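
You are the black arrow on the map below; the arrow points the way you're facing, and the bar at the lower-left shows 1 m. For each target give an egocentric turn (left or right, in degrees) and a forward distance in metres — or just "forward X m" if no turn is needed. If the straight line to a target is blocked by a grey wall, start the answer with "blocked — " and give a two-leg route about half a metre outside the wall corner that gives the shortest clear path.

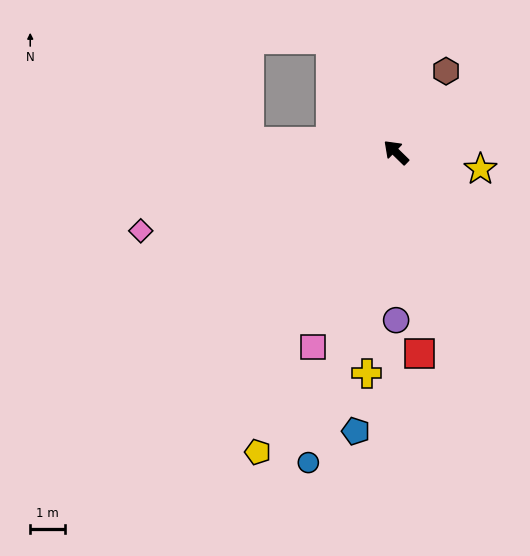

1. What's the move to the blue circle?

turn left 118°, forward 9.3 m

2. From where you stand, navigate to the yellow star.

turn right 147°, forward 2.5 m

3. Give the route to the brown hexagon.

turn right 77°, forward 2.7 m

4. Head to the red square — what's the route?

turn left 141°, forward 5.8 m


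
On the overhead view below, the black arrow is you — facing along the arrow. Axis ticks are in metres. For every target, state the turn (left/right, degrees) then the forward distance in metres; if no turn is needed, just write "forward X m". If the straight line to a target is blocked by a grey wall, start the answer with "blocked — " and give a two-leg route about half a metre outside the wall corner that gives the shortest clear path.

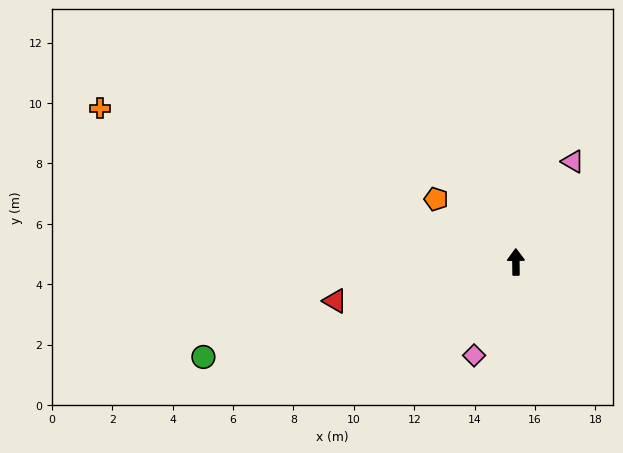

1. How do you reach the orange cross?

turn left 69°, forward 14.7 m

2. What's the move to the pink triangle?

turn right 30°, forward 3.8 m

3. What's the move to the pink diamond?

turn left 155°, forward 3.4 m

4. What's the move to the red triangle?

turn left 102°, forward 6.1 m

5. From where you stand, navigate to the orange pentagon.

turn left 51°, forward 3.4 m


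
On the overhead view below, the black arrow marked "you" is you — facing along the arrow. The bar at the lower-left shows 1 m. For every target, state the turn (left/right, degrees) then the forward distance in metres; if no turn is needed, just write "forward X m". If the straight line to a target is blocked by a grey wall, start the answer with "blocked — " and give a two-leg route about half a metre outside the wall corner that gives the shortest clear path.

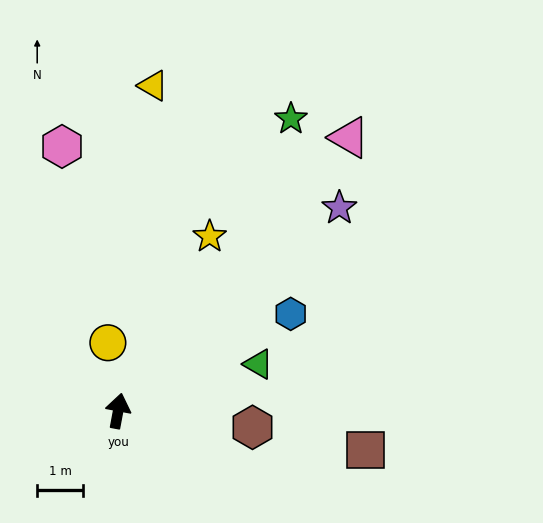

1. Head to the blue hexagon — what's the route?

turn right 50°, forward 4.3 m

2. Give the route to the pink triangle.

turn right 30°, forward 7.8 m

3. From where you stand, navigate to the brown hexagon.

turn right 86°, forward 2.9 m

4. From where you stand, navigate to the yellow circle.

turn left 19°, forward 1.5 m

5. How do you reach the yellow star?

turn right 17°, forward 4.3 m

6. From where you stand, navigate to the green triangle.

turn right 61°, forward 3.2 m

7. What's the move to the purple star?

turn right 37°, forward 6.5 m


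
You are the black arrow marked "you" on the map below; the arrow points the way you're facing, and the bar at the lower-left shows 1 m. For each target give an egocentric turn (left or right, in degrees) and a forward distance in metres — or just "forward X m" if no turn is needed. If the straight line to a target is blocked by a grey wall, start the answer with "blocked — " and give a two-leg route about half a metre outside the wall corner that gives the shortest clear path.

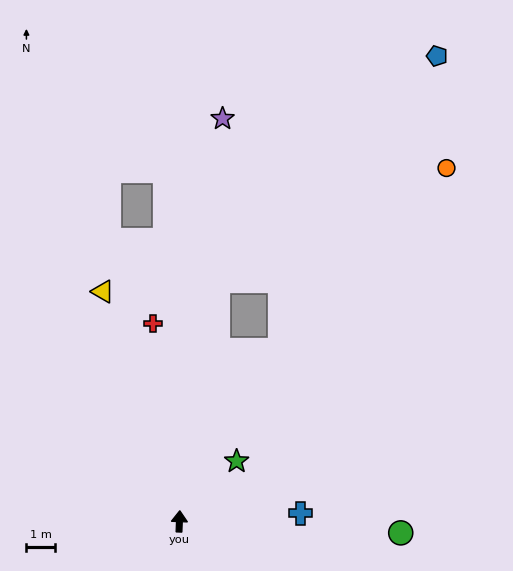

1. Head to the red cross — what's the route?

turn left 10°, forward 6.9 m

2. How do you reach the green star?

turn right 41°, forward 2.9 m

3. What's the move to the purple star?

turn right 4°, forward 14.1 m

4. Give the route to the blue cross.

turn right 84°, forward 4.2 m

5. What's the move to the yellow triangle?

turn left 21°, forward 8.4 m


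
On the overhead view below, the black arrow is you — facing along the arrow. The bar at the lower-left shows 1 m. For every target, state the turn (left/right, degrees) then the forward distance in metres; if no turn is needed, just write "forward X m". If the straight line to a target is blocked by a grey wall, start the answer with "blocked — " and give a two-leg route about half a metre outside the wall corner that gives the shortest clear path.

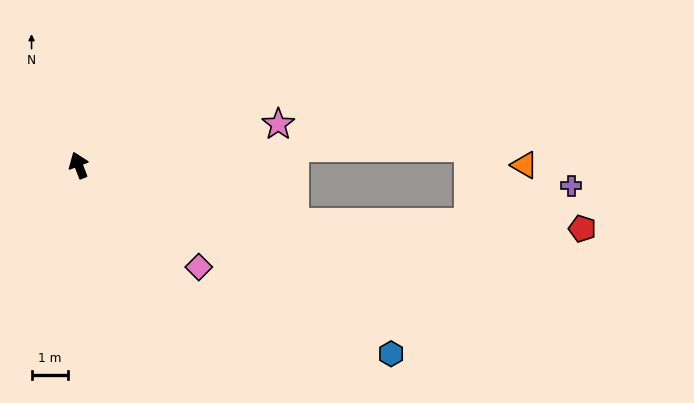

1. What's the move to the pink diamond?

turn right 151°, forward 4.3 m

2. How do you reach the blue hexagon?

turn right 142°, forward 10.0 m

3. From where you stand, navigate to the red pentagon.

blocked — turn right 126°, forward 6.1 m, then turn left 14°, forward 7.9 m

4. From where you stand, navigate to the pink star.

turn right 99°, forward 5.6 m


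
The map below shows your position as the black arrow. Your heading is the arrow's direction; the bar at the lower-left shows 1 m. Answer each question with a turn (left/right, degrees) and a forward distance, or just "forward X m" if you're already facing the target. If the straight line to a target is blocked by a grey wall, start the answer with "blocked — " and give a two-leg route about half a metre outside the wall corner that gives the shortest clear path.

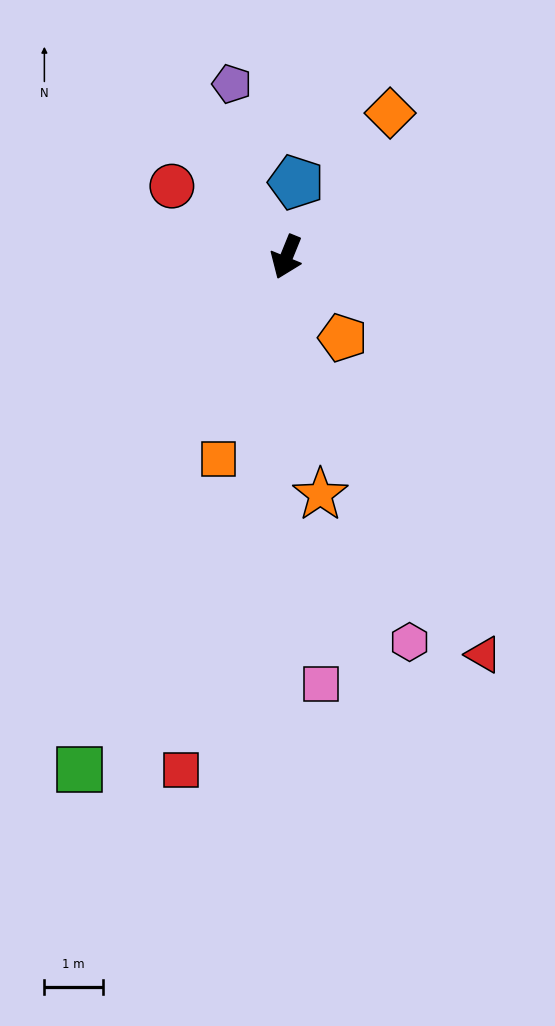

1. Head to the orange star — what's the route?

turn left 30°, forward 4.1 m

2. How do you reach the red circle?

turn right 100°, forward 2.3 m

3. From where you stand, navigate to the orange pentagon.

turn left 57°, forward 1.7 m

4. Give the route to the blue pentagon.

turn right 165°, forward 1.3 m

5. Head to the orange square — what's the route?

turn left 4°, forward 3.7 m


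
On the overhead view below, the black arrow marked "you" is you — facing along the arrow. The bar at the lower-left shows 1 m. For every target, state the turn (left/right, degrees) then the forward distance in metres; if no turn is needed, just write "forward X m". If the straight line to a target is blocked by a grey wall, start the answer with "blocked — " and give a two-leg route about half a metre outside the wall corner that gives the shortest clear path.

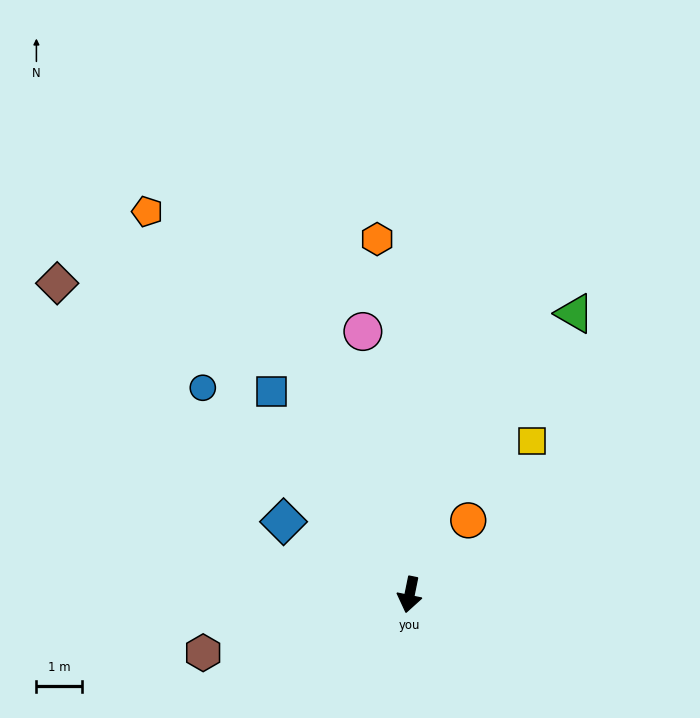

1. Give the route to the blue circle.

turn right 123°, forward 6.5 m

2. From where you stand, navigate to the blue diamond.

turn right 109°, forward 3.2 m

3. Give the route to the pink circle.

turn right 158°, forward 5.9 m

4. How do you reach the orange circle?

turn left 153°, forward 2.1 m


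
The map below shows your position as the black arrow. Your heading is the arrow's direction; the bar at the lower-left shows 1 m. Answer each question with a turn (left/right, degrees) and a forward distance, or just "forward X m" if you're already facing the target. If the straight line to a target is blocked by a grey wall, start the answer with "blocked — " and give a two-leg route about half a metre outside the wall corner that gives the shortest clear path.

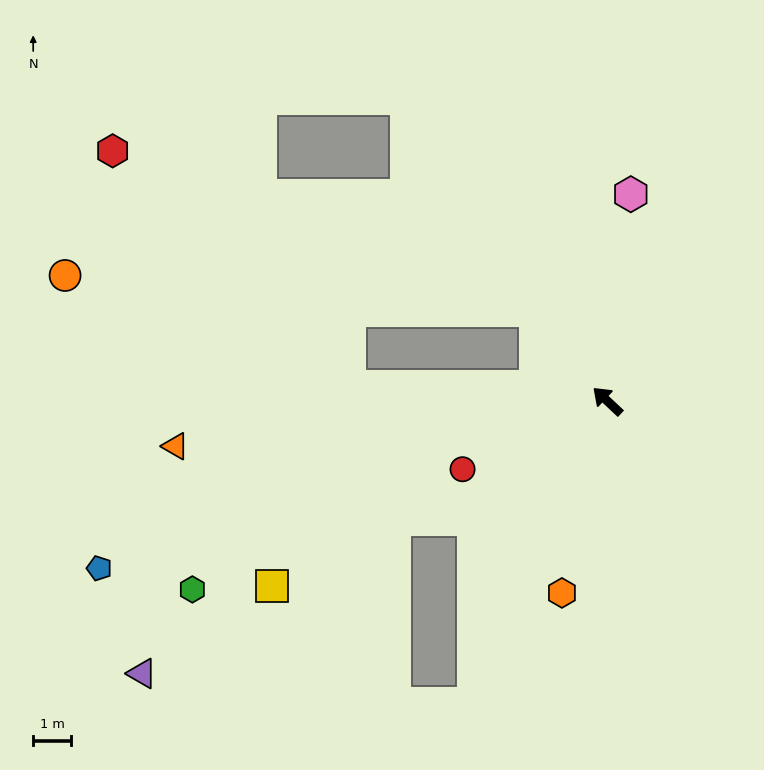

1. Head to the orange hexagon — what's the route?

turn left 120°, forward 5.2 m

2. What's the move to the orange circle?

blocked — turn left 40°, forward 6.7 m, then turn right 18°, forward 8.0 m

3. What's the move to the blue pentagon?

turn left 61°, forward 14.0 m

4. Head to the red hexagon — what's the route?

blocked — turn right 8°, forward 3.0 m, then turn left 30°, forward 11.8 m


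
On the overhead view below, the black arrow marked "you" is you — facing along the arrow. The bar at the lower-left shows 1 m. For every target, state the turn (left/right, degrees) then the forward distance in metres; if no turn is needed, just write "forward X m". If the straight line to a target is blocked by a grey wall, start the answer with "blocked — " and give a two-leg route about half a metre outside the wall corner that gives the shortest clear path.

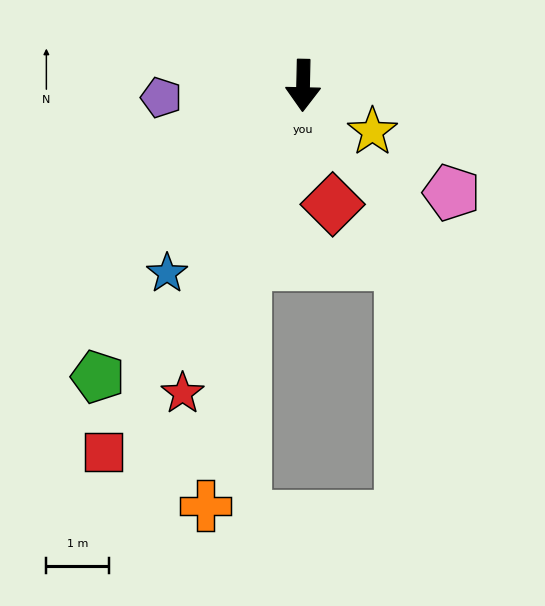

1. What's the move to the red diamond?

turn left 15°, forward 2.0 m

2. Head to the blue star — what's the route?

turn right 35°, forward 3.7 m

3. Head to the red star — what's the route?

turn right 20°, forward 5.3 m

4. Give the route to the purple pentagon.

turn right 84°, forward 2.3 m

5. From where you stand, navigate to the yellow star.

turn left 58°, forward 1.3 m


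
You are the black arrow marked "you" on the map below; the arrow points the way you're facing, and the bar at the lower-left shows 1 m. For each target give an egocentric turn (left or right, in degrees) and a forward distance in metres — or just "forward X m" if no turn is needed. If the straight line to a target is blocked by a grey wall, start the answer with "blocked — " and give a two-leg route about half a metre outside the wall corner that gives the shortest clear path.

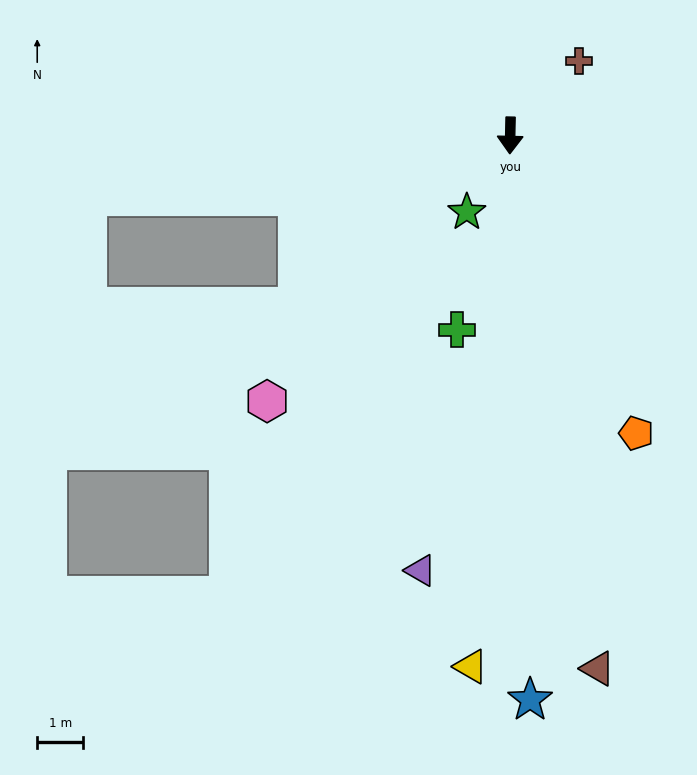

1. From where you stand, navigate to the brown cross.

turn left 139°, forward 2.2 m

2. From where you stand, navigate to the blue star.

turn left 3°, forward 12.3 m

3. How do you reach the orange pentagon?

turn left 24°, forward 7.0 m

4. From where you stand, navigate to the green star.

turn right 28°, forward 1.9 m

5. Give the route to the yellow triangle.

turn right 3°, forward 11.6 m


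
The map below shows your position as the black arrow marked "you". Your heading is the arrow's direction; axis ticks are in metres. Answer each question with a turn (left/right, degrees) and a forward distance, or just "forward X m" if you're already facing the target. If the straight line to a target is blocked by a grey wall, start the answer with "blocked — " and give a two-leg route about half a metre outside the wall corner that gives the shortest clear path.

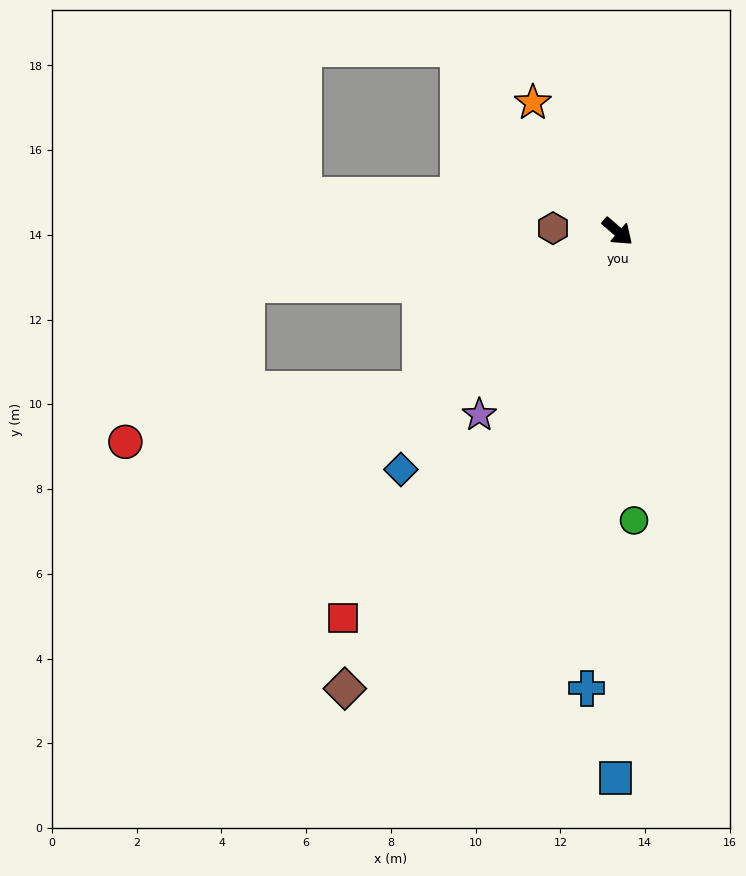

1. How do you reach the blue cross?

turn right 53°, forward 10.8 m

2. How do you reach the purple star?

turn right 86°, forward 5.4 m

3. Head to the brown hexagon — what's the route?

turn right 142°, forward 1.5 m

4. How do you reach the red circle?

blocked — turn right 101°, forward 6.0 m, then turn right 28°, forward 7.1 m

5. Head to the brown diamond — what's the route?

turn right 80°, forward 12.6 m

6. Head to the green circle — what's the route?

turn right 46°, forward 6.8 m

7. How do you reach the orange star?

turn left 164°, forward 3.6 m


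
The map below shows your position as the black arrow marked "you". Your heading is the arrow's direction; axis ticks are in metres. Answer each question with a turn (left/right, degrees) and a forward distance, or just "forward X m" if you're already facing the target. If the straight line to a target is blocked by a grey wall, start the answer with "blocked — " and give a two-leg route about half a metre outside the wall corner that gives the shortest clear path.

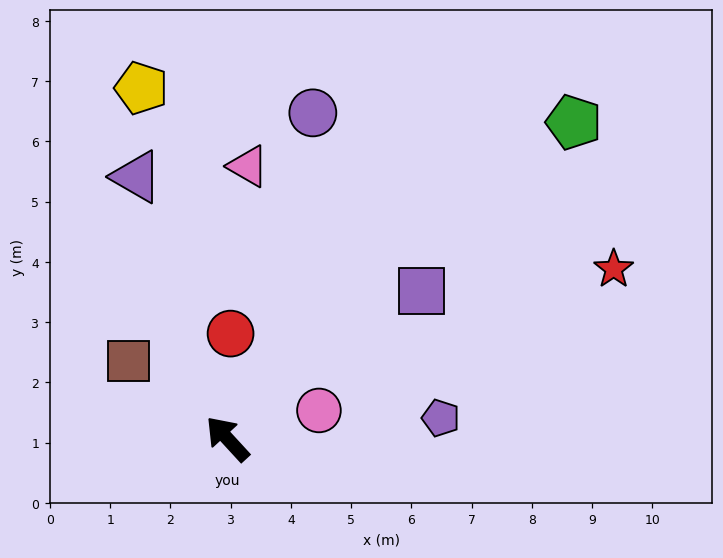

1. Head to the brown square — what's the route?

turn left 9°, forward 2.1 m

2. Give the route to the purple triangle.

turn right 23°, forward 4.6 m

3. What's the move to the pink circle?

turn right 115°, forward 1.6 m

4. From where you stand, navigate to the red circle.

turn right 44°, forward 1.7 m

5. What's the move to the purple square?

turn right 95°, forward 4.0 m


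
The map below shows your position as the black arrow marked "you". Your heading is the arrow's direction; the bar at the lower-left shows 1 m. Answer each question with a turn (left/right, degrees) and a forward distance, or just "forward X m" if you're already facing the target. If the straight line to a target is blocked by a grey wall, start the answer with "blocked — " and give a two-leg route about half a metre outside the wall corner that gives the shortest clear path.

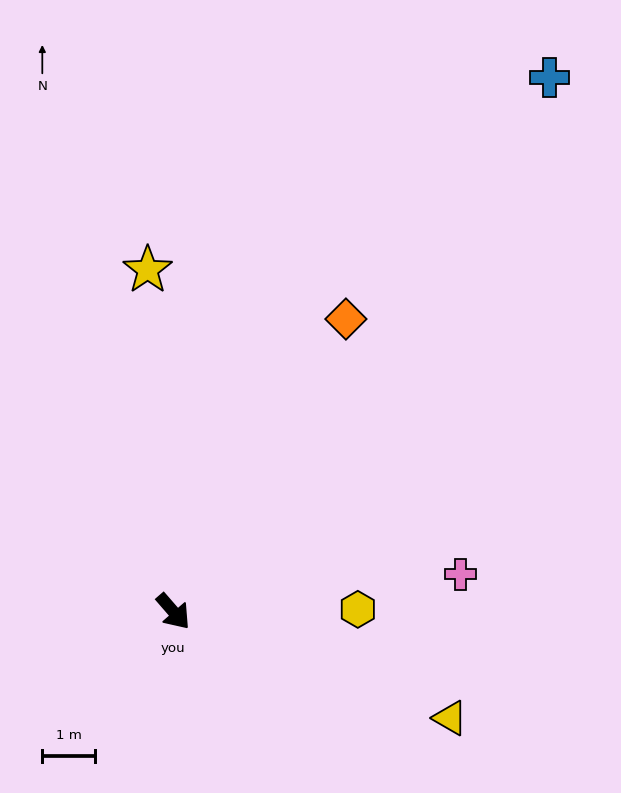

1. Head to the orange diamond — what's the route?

turn left 109°, forward 6.5 m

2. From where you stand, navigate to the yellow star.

turn left 143°, forward 6.5 m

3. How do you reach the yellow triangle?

turn left 28°, forward 5.6 m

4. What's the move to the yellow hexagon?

turn left 50°, forward 3.5 m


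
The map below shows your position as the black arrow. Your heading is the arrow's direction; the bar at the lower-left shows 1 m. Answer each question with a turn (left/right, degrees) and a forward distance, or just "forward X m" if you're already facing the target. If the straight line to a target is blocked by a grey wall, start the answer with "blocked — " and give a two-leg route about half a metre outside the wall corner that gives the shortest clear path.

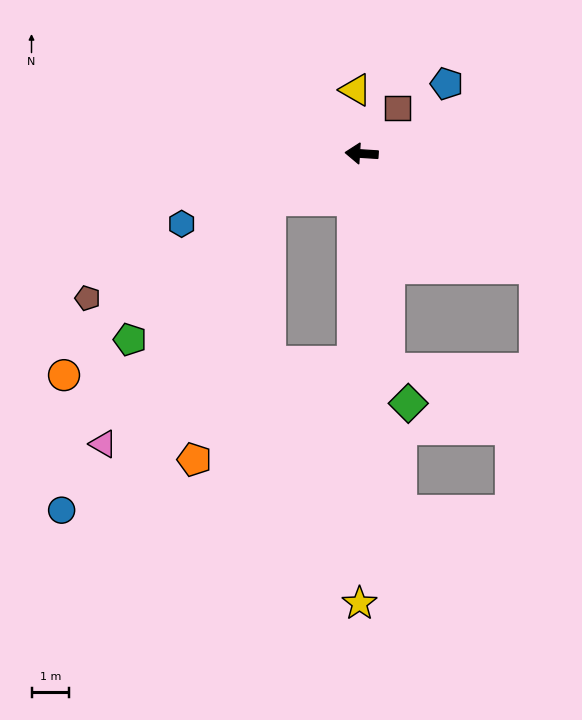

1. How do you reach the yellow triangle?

turn right 81°, forward 1.7 m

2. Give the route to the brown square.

turn right 124°, forward 1.5 m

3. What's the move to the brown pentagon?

turn left 31°, forward 8.2 m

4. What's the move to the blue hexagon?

turn left 25°, forward 5.1 m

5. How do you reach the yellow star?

turn left 93°, forward 11.9 m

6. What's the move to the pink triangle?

blocked — turn left 31°, forward 2.7 m, then turn left 28°, forward 7.8 m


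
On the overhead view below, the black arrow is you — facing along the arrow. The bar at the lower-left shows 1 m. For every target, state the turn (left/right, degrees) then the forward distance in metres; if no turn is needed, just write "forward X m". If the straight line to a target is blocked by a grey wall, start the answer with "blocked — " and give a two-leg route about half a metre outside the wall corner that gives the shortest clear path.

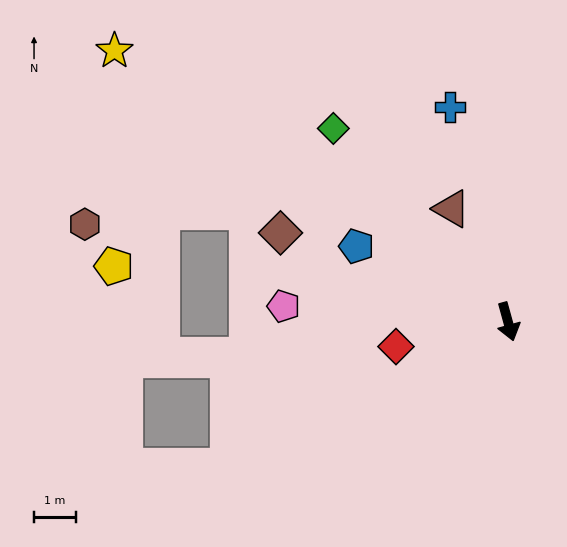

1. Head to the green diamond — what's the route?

turn right 153°, forward 6.2 m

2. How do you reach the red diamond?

turn right 93°, forward 2.7 m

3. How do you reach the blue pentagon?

turn right 132°, forward 4.0 m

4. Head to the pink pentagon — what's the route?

turn right 109°, forward 5.4 m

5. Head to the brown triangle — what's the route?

turn right 169°, forward 3.0 m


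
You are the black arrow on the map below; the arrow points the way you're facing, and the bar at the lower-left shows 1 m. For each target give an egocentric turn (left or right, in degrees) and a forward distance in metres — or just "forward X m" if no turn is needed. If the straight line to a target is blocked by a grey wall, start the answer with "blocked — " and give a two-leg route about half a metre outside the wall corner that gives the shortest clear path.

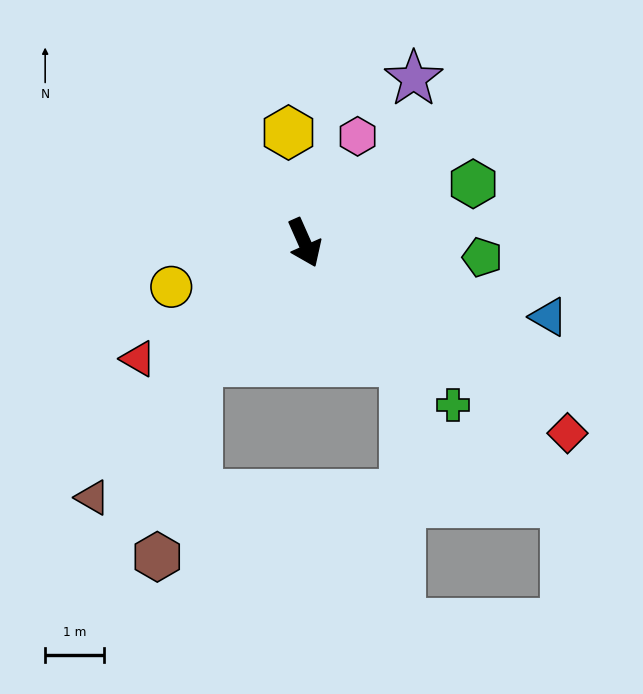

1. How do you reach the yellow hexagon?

turn left 164°, forward 1.9 m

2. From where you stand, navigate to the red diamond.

turn left 30°, forward 5.5 m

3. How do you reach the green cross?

turn left 19°, forward 3.7 m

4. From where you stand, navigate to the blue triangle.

turn left 49°, forward 4.3 m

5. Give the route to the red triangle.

turn right 79°, forward 3.4 m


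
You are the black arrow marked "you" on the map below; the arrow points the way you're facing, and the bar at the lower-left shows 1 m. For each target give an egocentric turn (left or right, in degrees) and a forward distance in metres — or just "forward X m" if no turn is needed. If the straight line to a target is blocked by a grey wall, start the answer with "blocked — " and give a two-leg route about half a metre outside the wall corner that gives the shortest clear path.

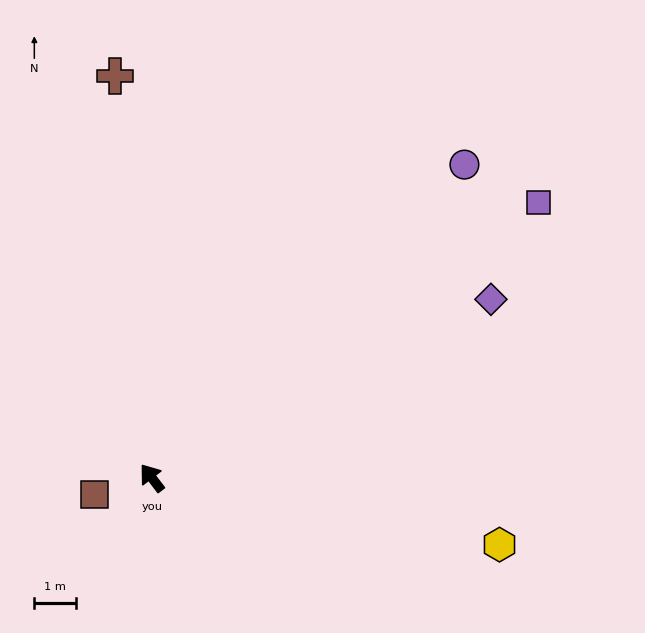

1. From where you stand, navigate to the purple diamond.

turn right 100°, forward 9.1 m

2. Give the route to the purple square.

turn right 92°, forward 11.3 m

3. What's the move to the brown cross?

turn right 32°, forward 9.6 m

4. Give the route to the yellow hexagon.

turn right 138°, forward 8.4 m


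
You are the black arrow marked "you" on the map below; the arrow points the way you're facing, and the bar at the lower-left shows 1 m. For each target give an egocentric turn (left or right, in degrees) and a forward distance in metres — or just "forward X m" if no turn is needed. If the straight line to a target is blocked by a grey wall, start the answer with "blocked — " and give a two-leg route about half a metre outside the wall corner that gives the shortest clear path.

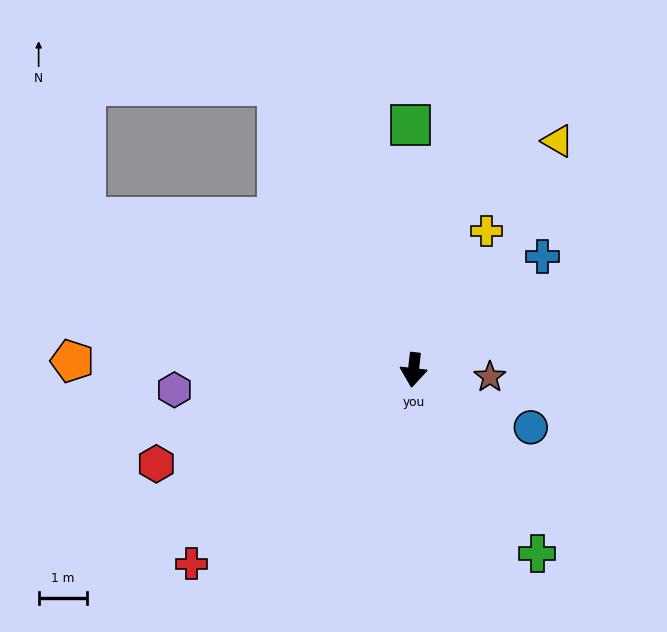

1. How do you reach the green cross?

turn left 40°, forward 4.6 m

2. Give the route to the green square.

turn right 173°, forward 5.1 m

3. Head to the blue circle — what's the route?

turn left 70°, forward 2.7 m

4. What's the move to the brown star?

turn left 91°, forward 1.6 m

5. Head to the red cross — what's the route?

turn right 42°, forward 6.1 m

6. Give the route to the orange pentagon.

turn right 85°, forward 7.1 m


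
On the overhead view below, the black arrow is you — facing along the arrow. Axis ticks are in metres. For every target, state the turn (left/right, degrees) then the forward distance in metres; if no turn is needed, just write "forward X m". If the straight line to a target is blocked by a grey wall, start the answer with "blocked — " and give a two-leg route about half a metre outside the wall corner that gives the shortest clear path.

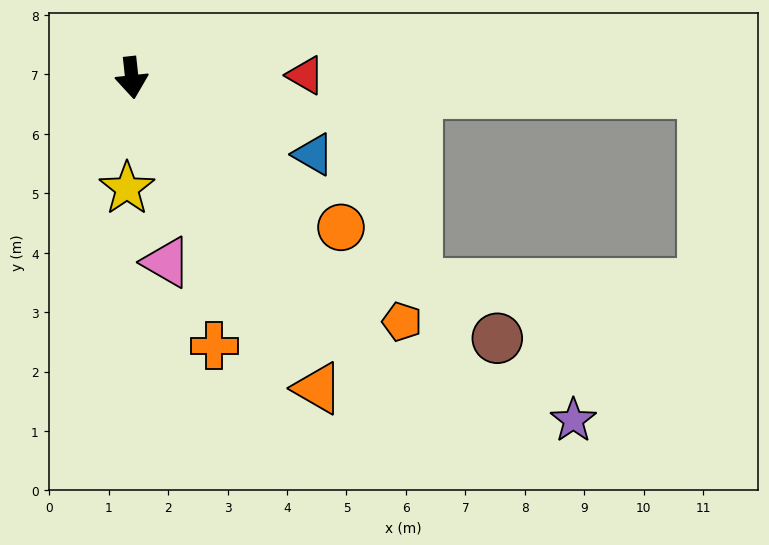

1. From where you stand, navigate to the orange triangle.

turn left 25°, forward 6.1 m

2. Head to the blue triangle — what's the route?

turn left 61°, forward 3.3 m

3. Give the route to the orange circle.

turn left 48°, forward 4.3 m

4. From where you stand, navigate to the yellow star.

turn right 9°, forward 1.9 m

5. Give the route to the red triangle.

turn left 85°, forward 2.9 m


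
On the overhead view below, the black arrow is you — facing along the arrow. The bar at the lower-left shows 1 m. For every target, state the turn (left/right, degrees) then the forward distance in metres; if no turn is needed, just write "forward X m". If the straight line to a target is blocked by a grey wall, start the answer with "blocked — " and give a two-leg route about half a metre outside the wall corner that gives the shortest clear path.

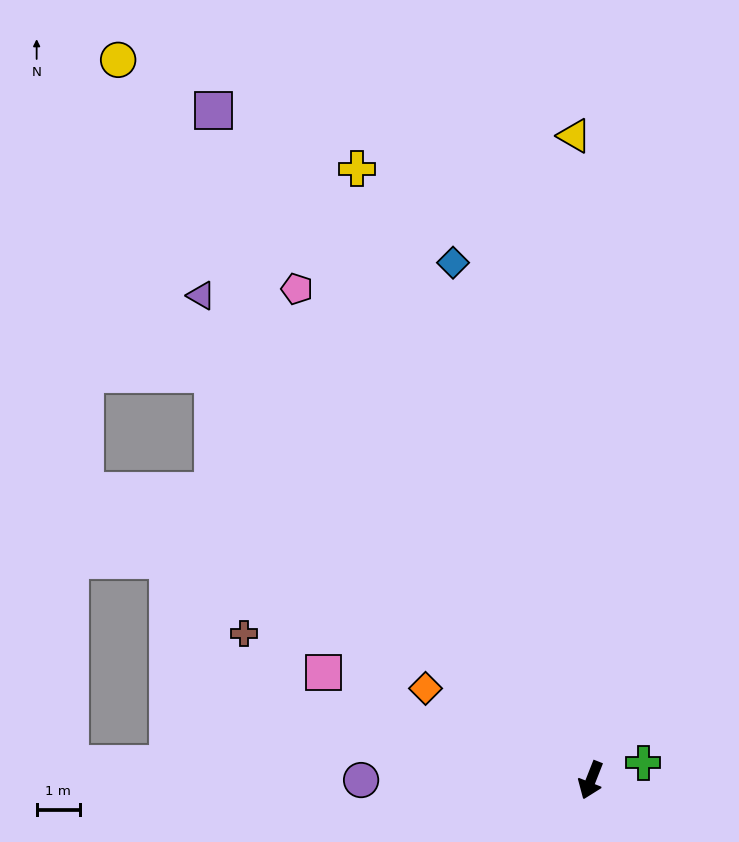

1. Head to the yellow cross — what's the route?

turn right 138°, forward 15.2 m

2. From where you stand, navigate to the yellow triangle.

turn right 157°, forward 14.9 m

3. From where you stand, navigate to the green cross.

turn left 130°, forward 1.3 m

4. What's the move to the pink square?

turn right 90°, forward 6.7 m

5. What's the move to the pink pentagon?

turn right 128°, forward 13.3 m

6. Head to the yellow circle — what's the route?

turn right 125°, forward 20.0 m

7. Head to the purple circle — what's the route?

turn right 69°, forward 5.3 m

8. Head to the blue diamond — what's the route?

turn right 144°, forward 12.4 m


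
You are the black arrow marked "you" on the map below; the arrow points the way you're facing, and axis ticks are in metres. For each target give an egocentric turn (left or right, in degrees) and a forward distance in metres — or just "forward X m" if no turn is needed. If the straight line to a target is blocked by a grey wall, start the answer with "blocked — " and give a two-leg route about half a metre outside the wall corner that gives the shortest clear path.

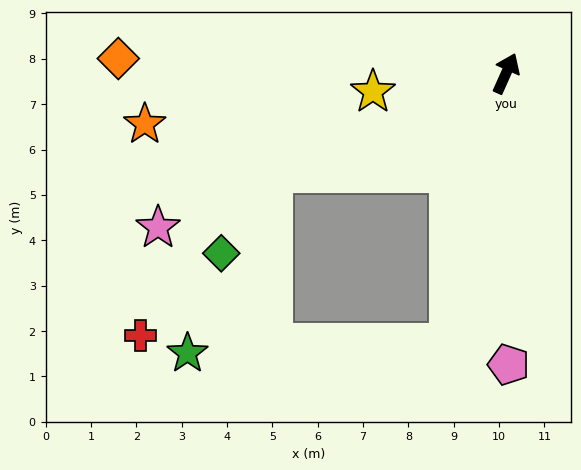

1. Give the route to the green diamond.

blocked — turn left 137°, forward 5.6 m, then turn left 34°, forward 2.1 m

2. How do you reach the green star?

blocked — turn right 168°, forward 6.1 m, then turn right 76°, forward 5.8 m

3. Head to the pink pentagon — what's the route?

turn right 155°, forward 6.4 m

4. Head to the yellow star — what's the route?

turn left 122°, forward 3.0 m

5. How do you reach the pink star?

turn left 138°, forward 8.4 m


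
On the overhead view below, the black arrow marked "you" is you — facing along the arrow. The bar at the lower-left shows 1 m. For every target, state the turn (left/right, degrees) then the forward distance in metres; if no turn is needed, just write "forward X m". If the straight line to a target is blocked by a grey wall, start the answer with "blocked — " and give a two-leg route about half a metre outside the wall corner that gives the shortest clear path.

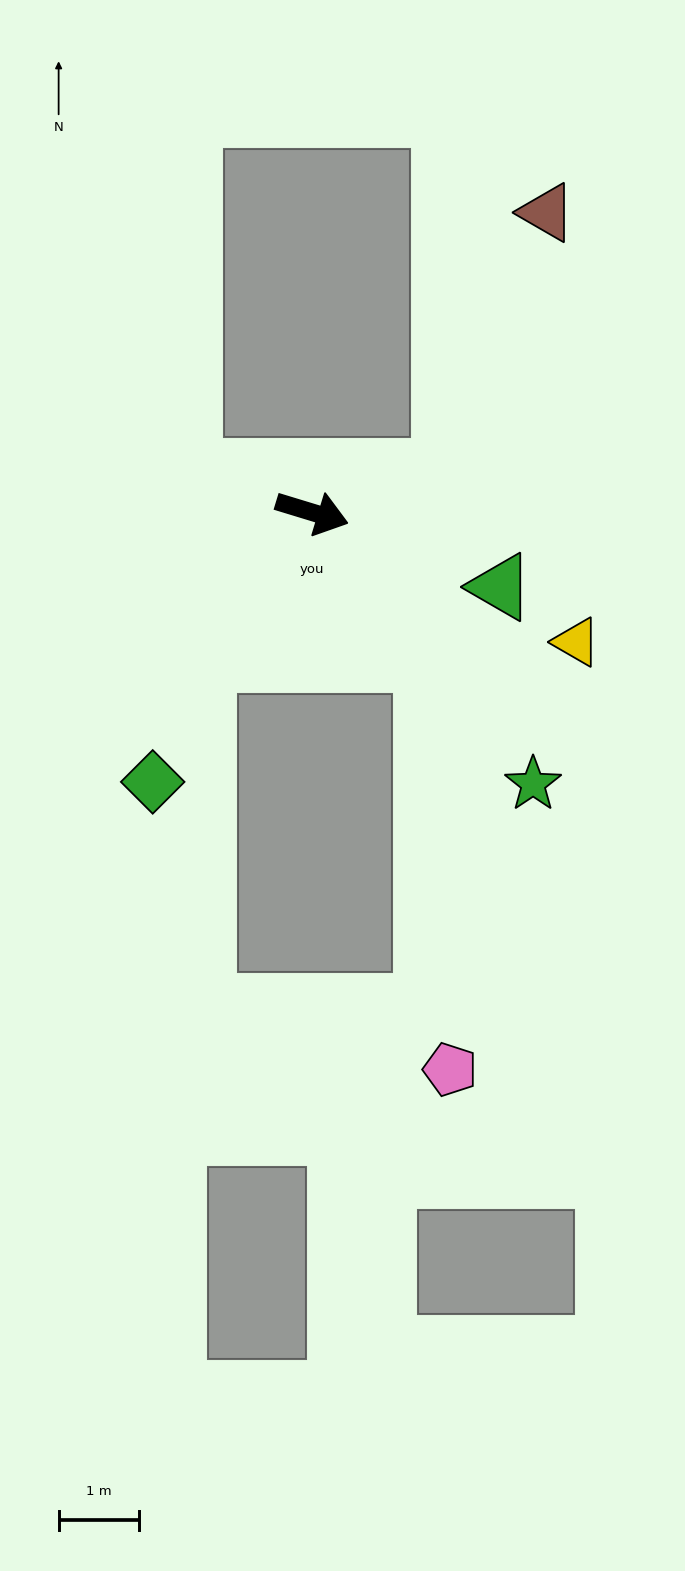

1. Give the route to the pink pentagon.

blocked — turn right 35°, forward 2.3 m, then turn right 35°, forward 5.2 m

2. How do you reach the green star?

turn right 34°, forward 4.4 m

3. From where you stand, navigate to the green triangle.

turn right 5°, forward 2.5 m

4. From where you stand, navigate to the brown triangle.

blocked — turn left 33°, forward 1.7 m, then turn left 53°, forward 3.5 m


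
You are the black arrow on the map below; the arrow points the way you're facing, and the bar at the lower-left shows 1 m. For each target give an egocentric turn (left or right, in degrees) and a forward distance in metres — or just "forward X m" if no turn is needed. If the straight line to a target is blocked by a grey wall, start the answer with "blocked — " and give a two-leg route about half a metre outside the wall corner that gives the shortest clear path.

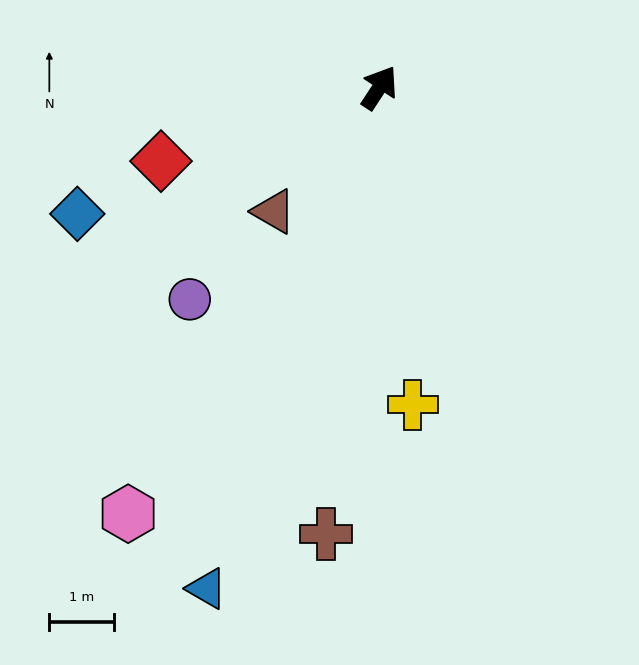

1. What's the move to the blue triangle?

turn right 166°, forward 8.2 m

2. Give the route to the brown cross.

turn right 154°, forward 6.9 m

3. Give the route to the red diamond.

turn left 142°, forward 3.6 m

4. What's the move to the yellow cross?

turn right 141°, forward 4.9 m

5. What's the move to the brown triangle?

turn left 173°, forward 2.5 m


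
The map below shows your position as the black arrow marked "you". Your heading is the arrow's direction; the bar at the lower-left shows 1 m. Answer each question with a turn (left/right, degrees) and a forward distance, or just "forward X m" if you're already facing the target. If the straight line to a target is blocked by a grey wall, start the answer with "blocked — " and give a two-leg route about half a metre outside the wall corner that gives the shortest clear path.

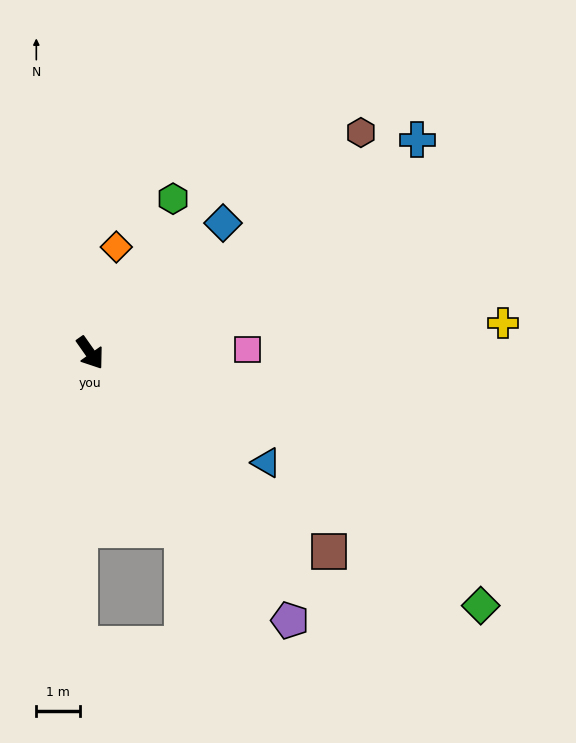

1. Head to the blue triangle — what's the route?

turn left 23°, forward 4.7 m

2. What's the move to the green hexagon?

turn left 117°, forward 4.0 m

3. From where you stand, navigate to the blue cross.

turn left 88°, forward 8.9 m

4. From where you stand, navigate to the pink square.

turn left 56°, forward 3.6 m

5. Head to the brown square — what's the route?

turn left 15°, forward 7.1 m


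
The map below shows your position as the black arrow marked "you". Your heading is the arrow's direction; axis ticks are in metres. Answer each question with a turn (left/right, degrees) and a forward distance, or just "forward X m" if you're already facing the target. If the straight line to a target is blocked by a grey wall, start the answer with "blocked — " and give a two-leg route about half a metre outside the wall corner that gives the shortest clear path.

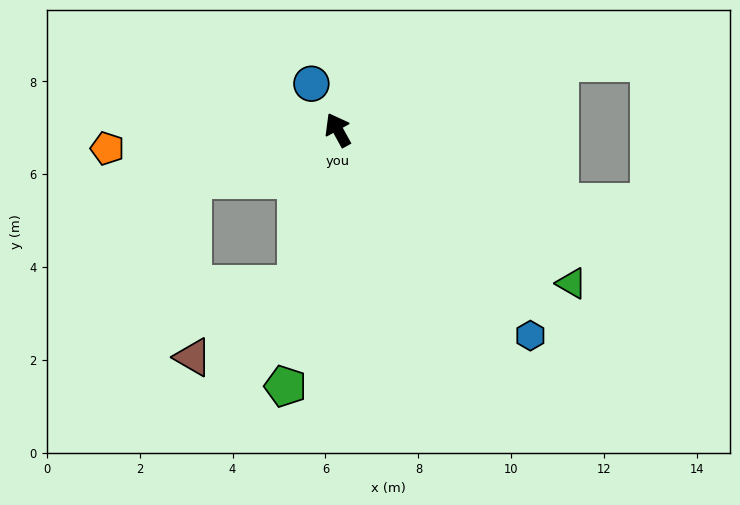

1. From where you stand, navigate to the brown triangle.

blocked — turn left 136°, forward 3.4 m, then turn right 40°, forward 2.7 m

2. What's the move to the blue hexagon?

turn right 166°, forward 6.1 m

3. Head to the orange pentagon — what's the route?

turn left 66°, forward 5.0 m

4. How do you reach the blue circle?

forward 1.1 m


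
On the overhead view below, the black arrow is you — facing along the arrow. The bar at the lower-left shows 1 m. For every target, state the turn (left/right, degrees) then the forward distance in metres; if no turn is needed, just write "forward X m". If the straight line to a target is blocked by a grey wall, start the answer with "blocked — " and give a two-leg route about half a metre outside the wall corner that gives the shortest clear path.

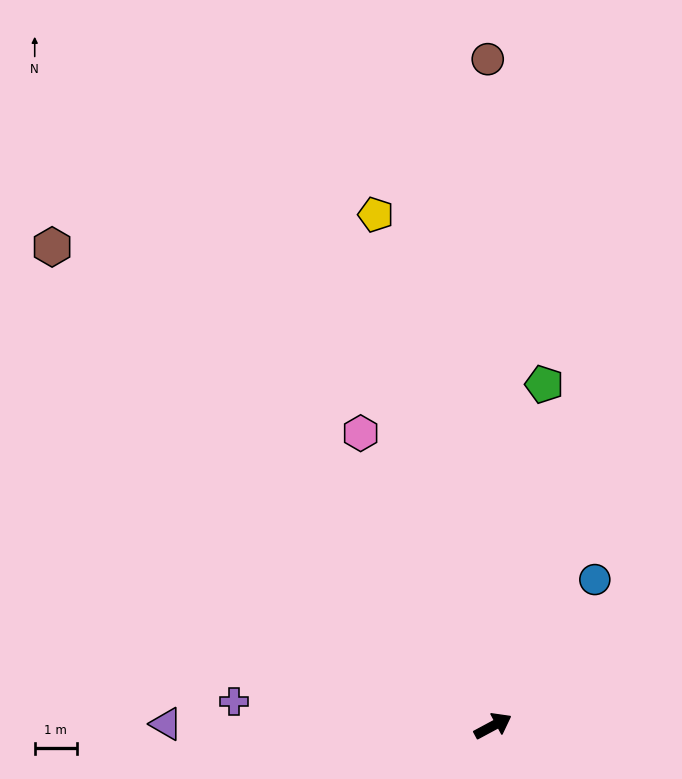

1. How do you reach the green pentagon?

turn left 53°, forward 8.2 m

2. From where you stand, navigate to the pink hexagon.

turn left 86°, forward 7.6 m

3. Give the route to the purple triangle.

turn left 151°, forward 7.8 m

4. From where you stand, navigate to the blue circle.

turn left 27°, forward 4.2 m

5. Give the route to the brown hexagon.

turn left 104°, forward 15.5 m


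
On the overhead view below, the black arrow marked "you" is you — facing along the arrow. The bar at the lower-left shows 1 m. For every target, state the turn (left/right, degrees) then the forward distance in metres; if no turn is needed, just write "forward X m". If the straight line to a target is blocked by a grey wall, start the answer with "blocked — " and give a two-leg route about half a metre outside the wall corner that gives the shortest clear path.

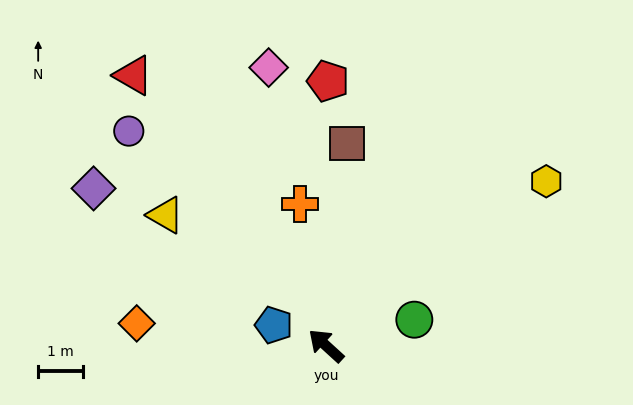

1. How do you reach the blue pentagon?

turn left 21°, forward 1.2 m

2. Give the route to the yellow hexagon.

turn right 101°, forward 6.1 m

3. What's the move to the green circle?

turn right 121°, forward 2.0 m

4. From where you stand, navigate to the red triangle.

turn right 12°, forward 7.4 m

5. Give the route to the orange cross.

turn right 37°, forward 3.2 m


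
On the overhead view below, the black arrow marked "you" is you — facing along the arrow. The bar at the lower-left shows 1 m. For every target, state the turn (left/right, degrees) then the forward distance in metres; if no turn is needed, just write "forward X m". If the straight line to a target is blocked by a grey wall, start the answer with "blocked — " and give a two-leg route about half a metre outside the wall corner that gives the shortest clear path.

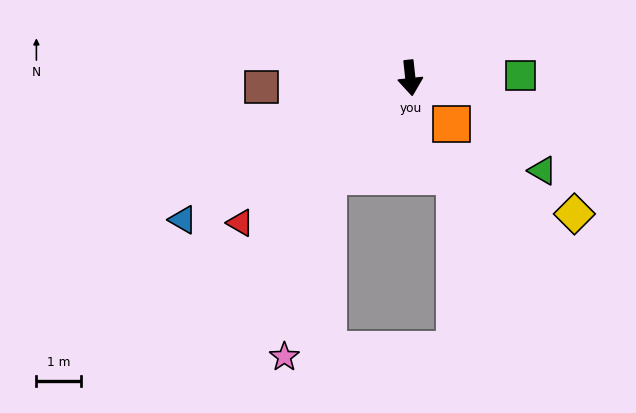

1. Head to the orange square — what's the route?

turn left 36°, forward 1.4 m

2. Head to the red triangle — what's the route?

turn right 56°, forward 5.0 m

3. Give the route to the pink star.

blocked — turn right 46°, forward 2.9 m, then turn left 26°, forward 4.2 m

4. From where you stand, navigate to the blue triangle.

turn right 64°, forward 6.0 m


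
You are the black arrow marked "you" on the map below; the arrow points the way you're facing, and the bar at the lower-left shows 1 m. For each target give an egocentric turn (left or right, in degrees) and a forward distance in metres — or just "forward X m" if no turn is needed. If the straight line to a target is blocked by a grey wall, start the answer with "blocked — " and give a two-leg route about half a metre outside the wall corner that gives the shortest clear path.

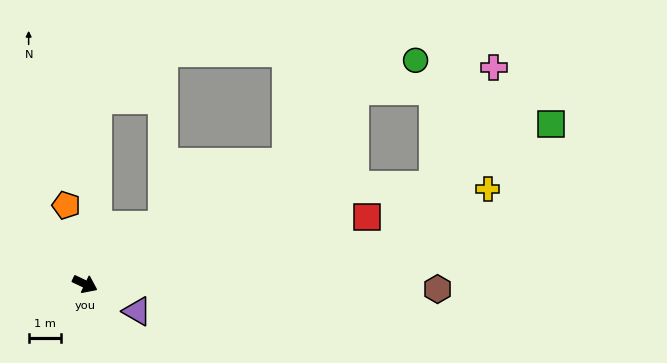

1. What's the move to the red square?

turn left 39°, forward 8.9 m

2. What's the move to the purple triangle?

turn right 2°, forward 1.8 m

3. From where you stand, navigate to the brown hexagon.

turn left 25°, forward 10.8 m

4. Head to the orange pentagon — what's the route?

turn left 129°, forward 2.5 m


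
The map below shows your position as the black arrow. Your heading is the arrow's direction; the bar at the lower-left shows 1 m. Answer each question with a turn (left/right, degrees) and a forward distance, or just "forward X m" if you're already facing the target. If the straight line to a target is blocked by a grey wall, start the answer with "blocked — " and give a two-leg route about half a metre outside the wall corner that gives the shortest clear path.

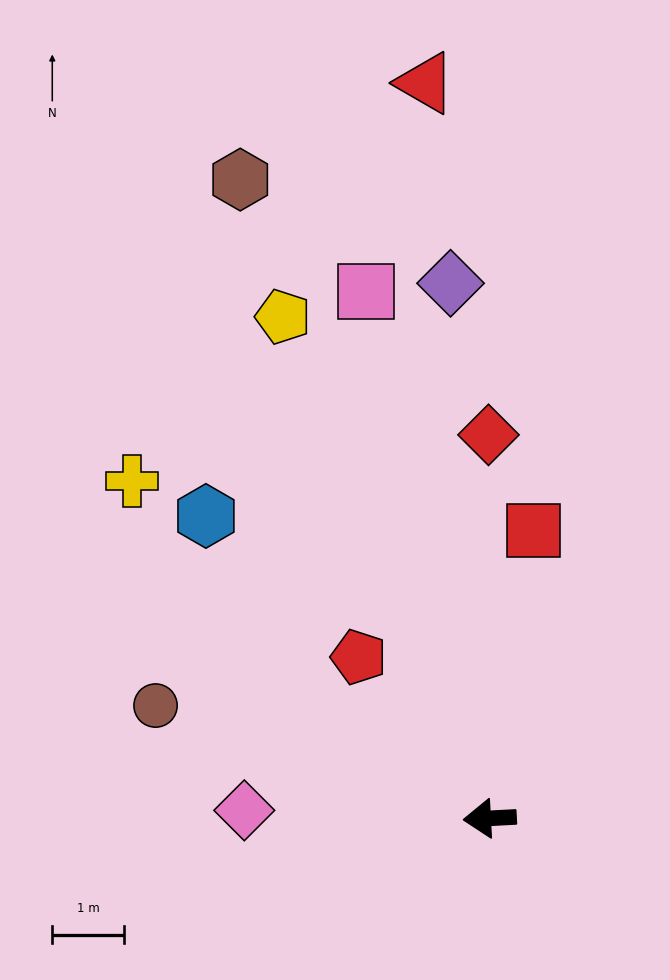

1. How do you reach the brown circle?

turn right 22°, forward 4.9 m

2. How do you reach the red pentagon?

turn right 54°, forward 2.9 m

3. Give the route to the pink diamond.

turn right 5°, forward 3.4 m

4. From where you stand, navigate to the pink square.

turn right 80°, forward 7.6 m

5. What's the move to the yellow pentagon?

turn right 71°, forward 7.6 m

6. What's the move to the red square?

turn right 102°, forward 4.1 m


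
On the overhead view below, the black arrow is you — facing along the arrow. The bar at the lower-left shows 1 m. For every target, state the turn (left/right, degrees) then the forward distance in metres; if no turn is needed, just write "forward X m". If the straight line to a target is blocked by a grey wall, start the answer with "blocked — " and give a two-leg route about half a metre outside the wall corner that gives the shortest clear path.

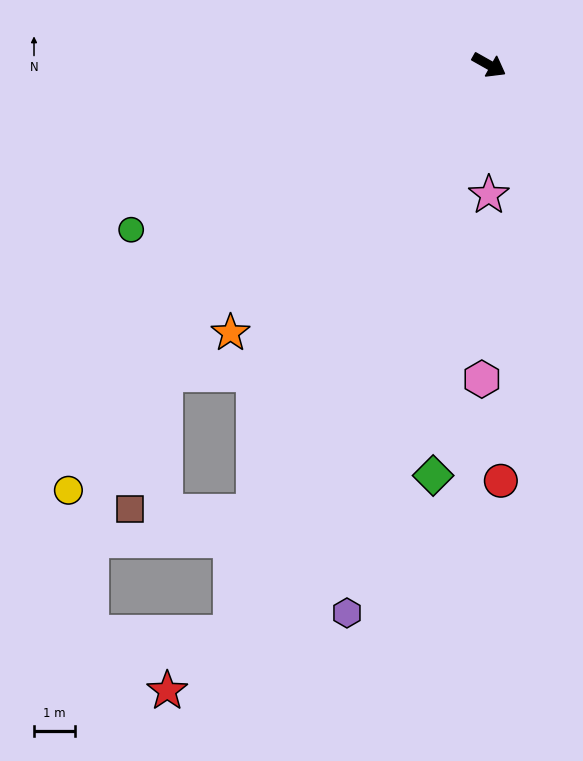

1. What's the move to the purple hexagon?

turn right 75°, forward 13.7 m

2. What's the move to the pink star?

turn right 61°, forward 3.2 m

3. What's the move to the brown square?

blocked — turn right 88°, forward 12.3 m, then turn right 64°, forward 3.0 m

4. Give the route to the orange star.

turn right 105°, forward 9.0 m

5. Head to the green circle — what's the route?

turn right 126°, forward 9.6 m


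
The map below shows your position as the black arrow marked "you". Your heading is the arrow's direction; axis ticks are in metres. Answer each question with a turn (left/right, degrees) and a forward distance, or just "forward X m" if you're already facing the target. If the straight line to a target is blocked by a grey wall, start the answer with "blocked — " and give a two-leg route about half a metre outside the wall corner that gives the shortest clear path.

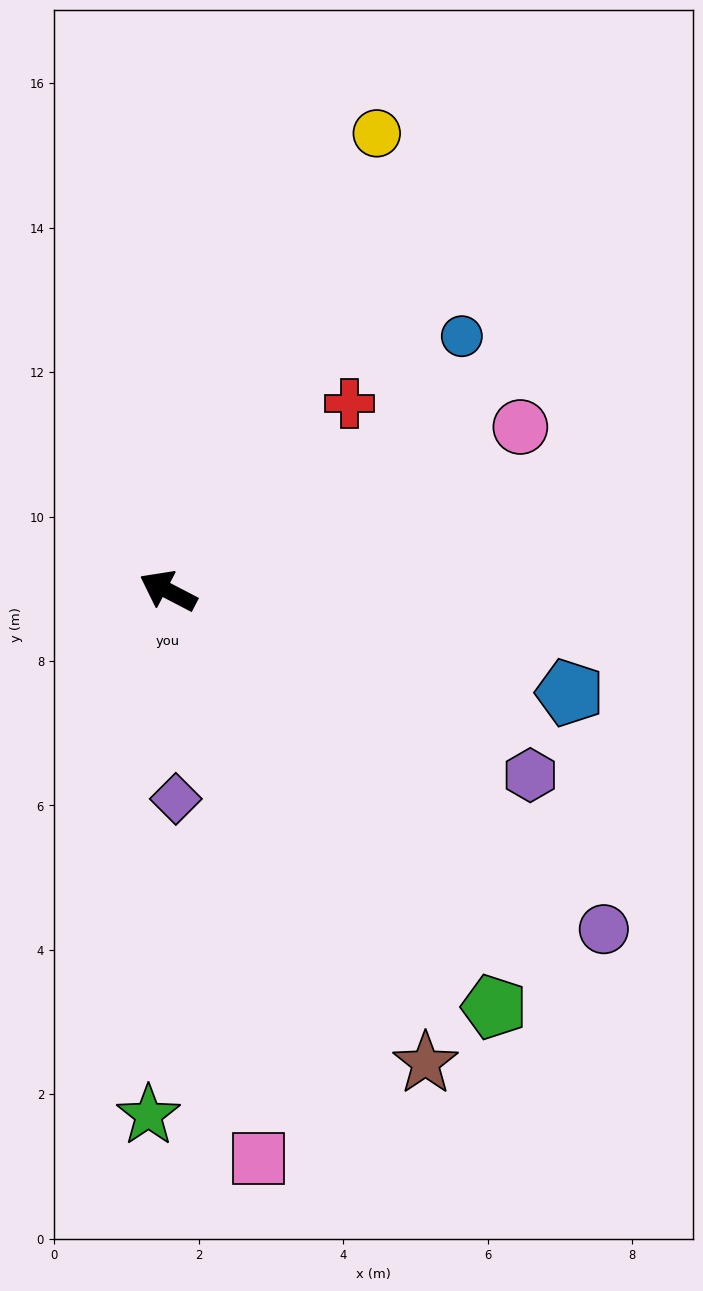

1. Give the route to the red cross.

turn right 107°, forward 3.6 m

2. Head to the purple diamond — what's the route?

turn left 120°, forward 2.9 m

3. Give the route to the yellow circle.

turn right 87°, forward 7.0 m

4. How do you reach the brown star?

turn left 146°, forward 7.4 m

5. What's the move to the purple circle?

turn left 170°, forward 7.6 m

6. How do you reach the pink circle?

turn right 128°, forward 5.4 m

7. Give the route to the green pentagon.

turn left 156°, forward 7.3 m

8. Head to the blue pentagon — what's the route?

turn right 167°, forward 5.7 m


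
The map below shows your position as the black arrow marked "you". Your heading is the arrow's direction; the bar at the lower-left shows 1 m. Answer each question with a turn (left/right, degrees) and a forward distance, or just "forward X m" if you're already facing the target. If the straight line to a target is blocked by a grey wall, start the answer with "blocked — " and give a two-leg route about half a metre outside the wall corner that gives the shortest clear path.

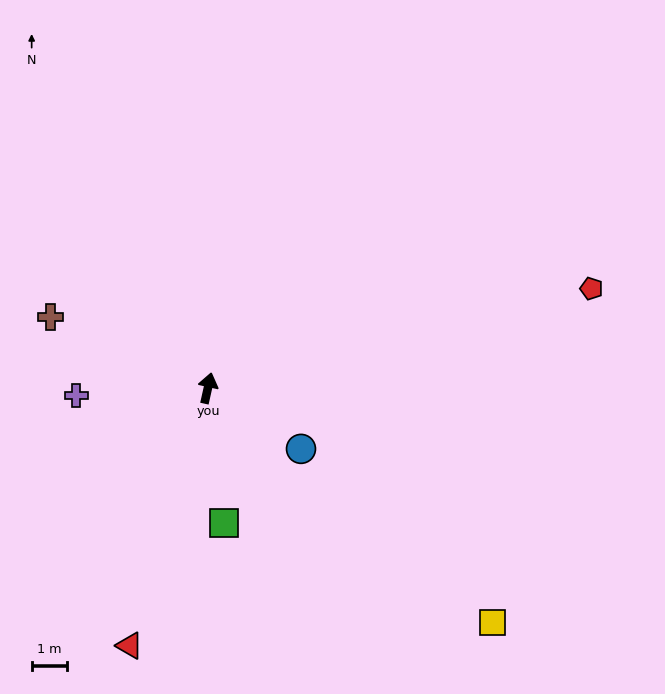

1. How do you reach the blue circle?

turn right 111°, forward 3.1 m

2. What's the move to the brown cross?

turn left 78°, forward 4.8 m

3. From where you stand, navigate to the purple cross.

turn left 106°, forward 3.7 m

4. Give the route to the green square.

turn right 161°, forward 3.8 m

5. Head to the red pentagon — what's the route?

turn right 63°, forward 11.1 m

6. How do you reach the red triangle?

turn left 176°, forward 7.5 m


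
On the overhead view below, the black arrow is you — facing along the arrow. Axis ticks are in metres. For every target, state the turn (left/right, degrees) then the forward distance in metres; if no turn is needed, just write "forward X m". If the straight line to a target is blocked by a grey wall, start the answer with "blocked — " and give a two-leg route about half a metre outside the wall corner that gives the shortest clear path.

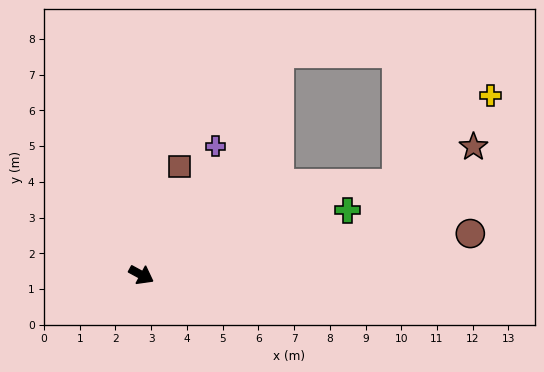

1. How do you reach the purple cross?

turn left 88°, forward 4.2 m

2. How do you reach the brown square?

turn left 99°, forward 3.2 m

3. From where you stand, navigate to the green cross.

turn left 46°, forward 6.0 m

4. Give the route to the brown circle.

turn left 36°, forward 9.3 m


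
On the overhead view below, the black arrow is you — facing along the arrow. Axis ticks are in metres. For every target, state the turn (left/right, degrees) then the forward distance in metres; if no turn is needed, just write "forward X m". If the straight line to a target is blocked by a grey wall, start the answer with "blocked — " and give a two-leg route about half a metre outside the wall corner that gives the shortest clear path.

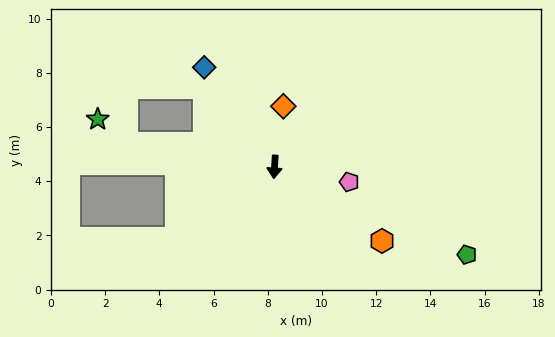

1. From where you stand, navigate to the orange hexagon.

turn left 59°, forward 4.8 m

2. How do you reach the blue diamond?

turn right 141°, forward 4.5 m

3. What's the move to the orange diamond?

turn left 175°, forward 2.3 m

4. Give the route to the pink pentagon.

turn left 82°, forward 2.8 m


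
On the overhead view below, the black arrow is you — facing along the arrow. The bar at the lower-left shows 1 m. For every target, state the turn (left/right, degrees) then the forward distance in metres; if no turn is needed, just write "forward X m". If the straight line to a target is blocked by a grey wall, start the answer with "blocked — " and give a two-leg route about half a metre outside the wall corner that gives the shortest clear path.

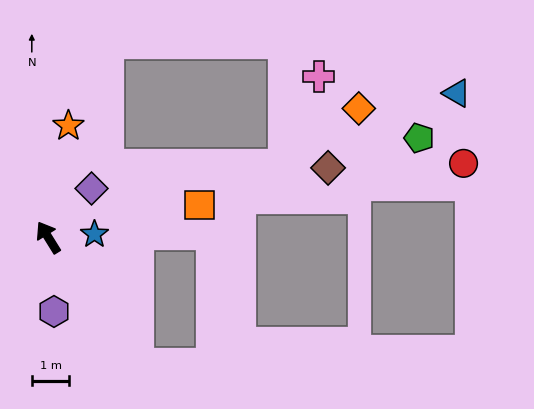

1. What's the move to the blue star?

turn right 118°, forward 1.2 m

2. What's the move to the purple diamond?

turn right 73°, forward 1.7 m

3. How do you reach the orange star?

turn right 42°, forward 3.0 m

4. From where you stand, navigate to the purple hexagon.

turn left 153°, forward 2.0 m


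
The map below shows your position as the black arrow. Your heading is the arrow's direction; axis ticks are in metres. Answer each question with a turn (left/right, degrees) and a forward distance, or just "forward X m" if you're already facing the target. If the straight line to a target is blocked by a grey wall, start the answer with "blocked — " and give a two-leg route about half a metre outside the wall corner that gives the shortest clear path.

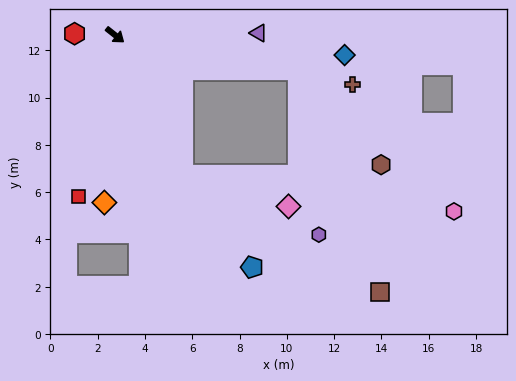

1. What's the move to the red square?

turn right 64°, forward 7.0 m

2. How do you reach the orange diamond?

turn right 55°, forward 7.1 m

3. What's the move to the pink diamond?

blocked — turn right 26°, forward 6.6 m, then turn left 48°, forward 4.6 m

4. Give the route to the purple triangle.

turn left 39°, forward 6.1 m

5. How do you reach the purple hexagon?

blocked — turn left 27°, forward 7.9 m, then turn right 71°, forward 7.0 m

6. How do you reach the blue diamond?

turn left 33°, forward 9.7 m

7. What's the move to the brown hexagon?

blocked — turn left 27°, forward 7.9 m, then turn right 37°, forward 5.3 m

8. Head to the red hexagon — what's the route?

turn right 144°, forward 1.7 m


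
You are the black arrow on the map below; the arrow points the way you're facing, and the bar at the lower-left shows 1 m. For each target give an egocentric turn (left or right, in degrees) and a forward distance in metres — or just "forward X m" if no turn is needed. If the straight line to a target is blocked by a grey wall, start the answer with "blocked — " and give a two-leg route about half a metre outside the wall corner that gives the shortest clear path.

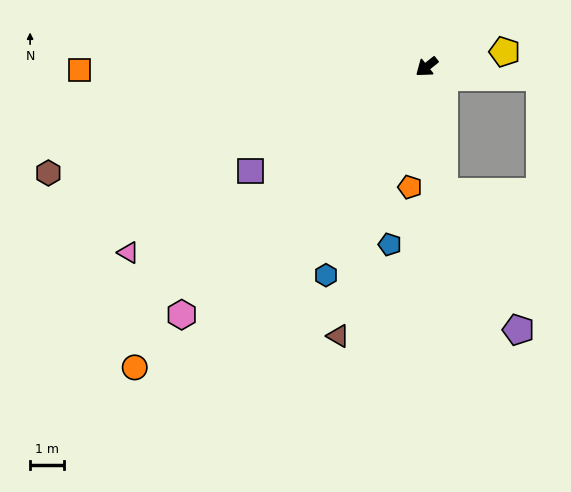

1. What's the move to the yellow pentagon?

turn left 152°, forward 2.4 m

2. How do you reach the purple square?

turn right 8°, forward 6.1 m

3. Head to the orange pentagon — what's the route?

turn left 44°, forward 3.6 m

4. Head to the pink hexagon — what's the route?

turn left 7°, forward 10.4 m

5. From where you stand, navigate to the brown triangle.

turn left 33°, forward 8.5 m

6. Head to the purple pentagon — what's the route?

blocked — turn left 59°, forward 3.8 m, then turn left 21°, forward 4.7 m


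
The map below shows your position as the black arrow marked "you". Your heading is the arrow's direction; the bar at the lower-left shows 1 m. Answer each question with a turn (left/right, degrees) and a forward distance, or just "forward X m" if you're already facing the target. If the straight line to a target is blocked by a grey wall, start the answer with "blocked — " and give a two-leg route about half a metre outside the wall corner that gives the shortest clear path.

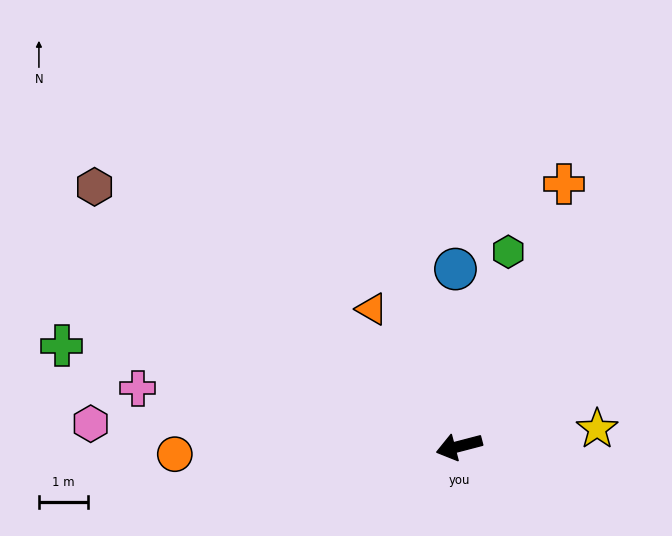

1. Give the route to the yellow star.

turn left 173°, forward 2.8 m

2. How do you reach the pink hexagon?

turn right 18°, forward 7.5 m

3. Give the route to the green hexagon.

turn right 119°, forward 4.1 m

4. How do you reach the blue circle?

turn right 103°, forward 3.6 m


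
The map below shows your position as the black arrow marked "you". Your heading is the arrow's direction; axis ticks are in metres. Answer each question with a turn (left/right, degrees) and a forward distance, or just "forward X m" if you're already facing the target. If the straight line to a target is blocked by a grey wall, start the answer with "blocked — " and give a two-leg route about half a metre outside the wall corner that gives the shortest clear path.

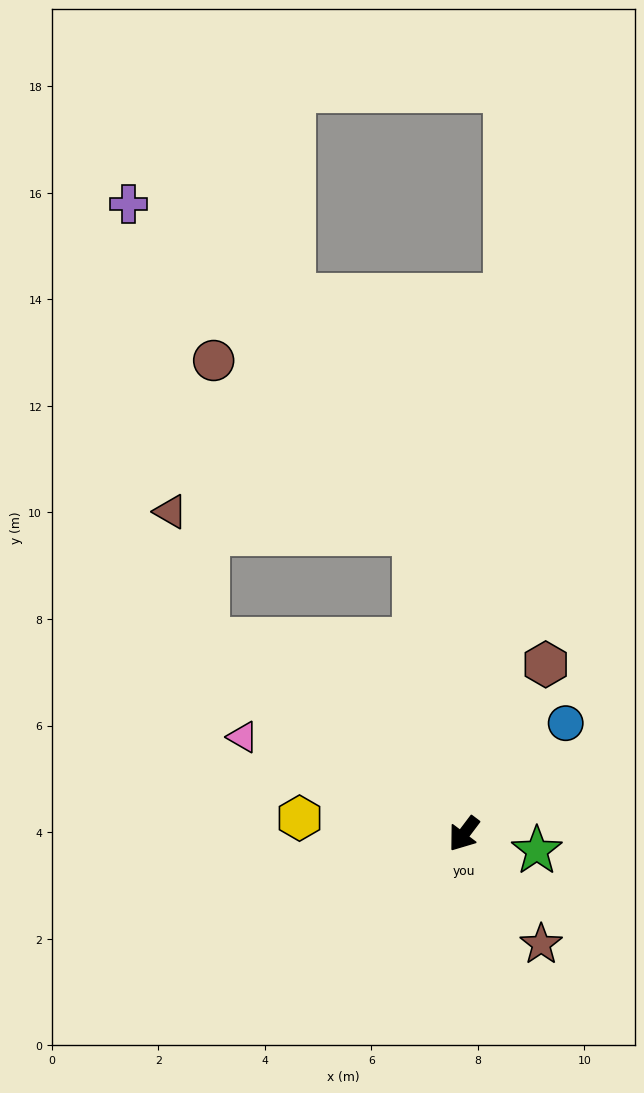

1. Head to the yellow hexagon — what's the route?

turn right 58°, forward 3.1 m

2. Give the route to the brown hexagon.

turn right 169°, forward 3.5 m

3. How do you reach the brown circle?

blocked — turn right 134°, forward 5.7 m, then turn left 40°, forward 5.0 m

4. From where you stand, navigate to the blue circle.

turn left 174°, forward 2.8 m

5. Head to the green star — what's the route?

turn left 114°, forward 1.4 m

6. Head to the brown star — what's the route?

turn left 72°, forward 2.5 m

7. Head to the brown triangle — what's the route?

blocked — turn right 90°, forward 6.0 m, then turn right 37°, forward 2.5 m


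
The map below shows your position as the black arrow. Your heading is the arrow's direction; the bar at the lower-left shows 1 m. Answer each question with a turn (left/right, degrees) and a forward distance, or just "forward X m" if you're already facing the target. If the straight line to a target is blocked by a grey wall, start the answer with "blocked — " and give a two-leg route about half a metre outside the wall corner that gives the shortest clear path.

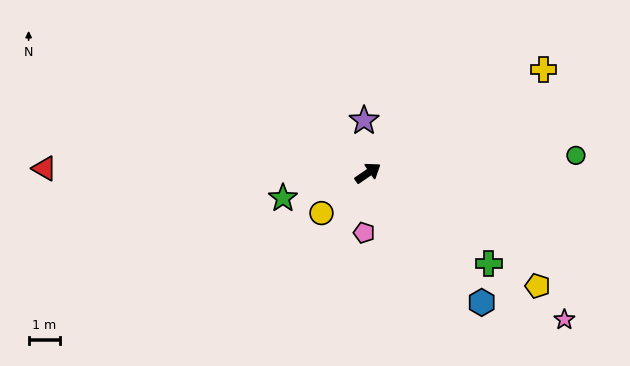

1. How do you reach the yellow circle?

turn right 174°, forward 2.0 m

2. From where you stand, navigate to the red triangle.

turn left 145°, forward 10.5 m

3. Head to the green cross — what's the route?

turn right 71°, forward 4.9 m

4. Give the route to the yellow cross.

turn right 4°, forward 6.6 m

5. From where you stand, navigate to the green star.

turn left 162°, forward 2.9 m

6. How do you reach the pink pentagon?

turn right 128°, forward 1.9 m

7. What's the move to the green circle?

turn right 30°, forward 6.8 m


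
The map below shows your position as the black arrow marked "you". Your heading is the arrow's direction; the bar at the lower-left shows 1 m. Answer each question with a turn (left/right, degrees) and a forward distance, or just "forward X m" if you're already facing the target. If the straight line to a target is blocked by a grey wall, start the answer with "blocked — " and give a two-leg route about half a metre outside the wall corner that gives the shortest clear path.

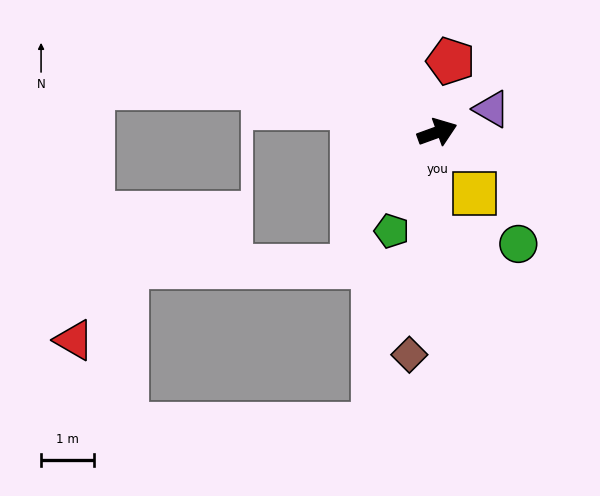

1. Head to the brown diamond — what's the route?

turn right 117°, forward 4.3 m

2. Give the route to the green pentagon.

turn right 135°, forward 2.1 m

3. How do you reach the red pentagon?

turn left 59°, forward 1.4 m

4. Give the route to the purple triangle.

turn left 3°, forward 1.1 m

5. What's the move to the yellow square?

turn right 78°, forward 1.4 m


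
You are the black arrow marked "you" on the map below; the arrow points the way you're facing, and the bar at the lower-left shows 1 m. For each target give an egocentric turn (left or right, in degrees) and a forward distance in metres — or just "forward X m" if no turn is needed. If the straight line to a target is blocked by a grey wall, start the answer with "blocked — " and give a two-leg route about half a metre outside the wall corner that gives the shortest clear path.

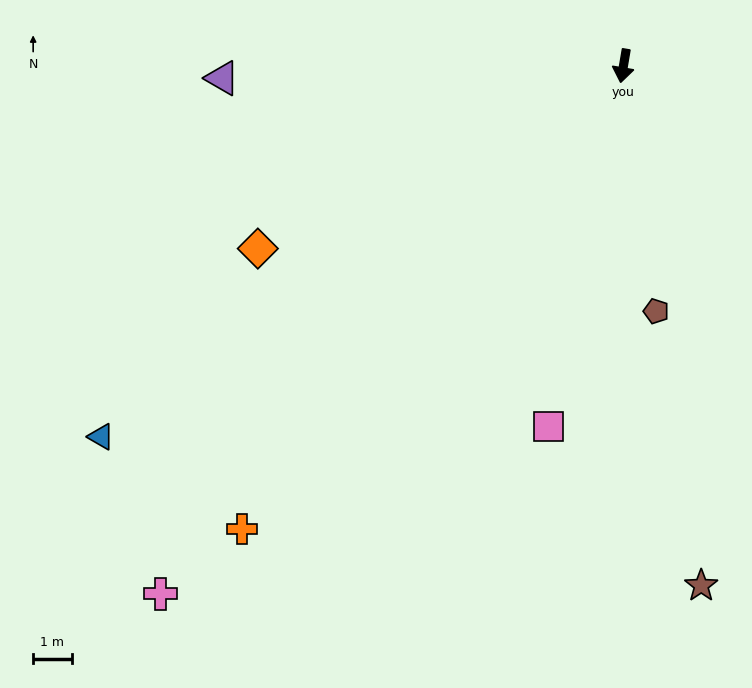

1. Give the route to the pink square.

turn right 2°, forward 9.5 m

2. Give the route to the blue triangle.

turn right 45°, forward 16.6 m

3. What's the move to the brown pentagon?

turn left 17°, forward 6.4 m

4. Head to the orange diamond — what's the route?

turn right 54°, forward 10.6 m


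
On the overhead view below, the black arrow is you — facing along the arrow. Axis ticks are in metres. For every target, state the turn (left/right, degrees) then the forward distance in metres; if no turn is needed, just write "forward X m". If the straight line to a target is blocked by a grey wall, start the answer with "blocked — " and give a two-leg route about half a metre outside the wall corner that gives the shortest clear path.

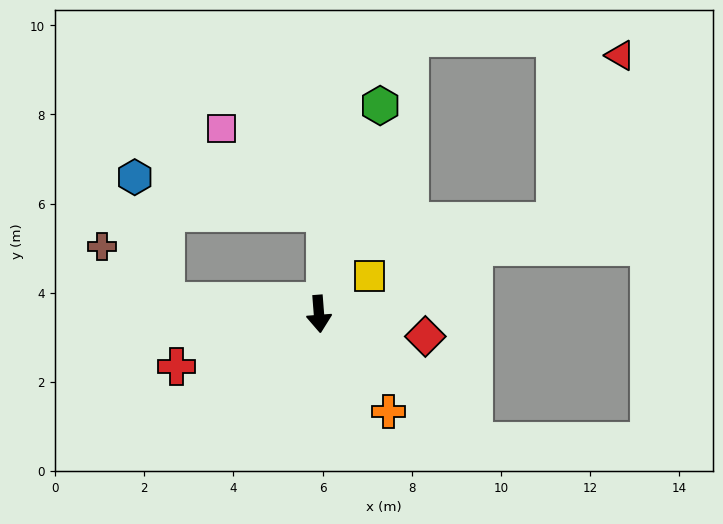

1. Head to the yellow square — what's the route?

turn left 123°, forward 1.4 m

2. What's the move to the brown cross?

blocked — turn right 99°, forward 3.4 m, then turn right 36°, forward 1.9 m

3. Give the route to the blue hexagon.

blocked — turn right 99°, forward 3.4 m, then turn right 71°, forward 2.9 m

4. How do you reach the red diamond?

turn left 74°, forward 2.4 m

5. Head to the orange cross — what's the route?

turn left 31°, forward 2.7 m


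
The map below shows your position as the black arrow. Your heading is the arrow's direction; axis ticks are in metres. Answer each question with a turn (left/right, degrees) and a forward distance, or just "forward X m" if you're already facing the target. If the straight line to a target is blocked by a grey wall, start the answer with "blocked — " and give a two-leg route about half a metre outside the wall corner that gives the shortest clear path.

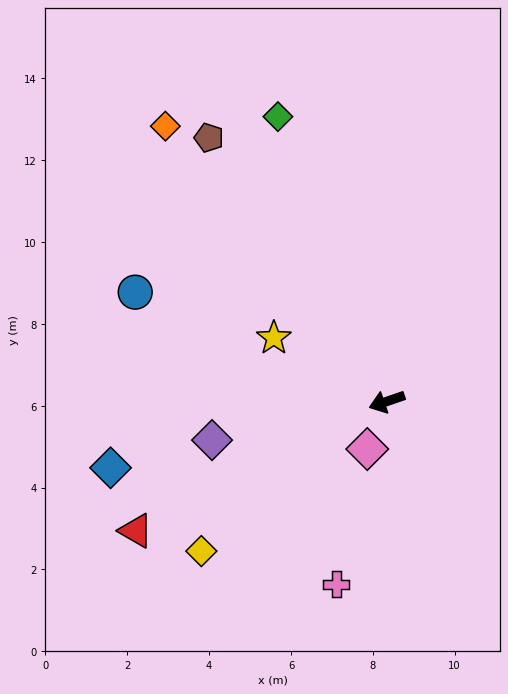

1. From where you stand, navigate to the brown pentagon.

turn right 75°, forward 7.8 m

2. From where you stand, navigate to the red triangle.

turn left 8°, forward 6.9 m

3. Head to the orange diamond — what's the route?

turn right 70°, forward 8.6 m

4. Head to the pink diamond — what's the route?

turn left 49°, forward 1.3 m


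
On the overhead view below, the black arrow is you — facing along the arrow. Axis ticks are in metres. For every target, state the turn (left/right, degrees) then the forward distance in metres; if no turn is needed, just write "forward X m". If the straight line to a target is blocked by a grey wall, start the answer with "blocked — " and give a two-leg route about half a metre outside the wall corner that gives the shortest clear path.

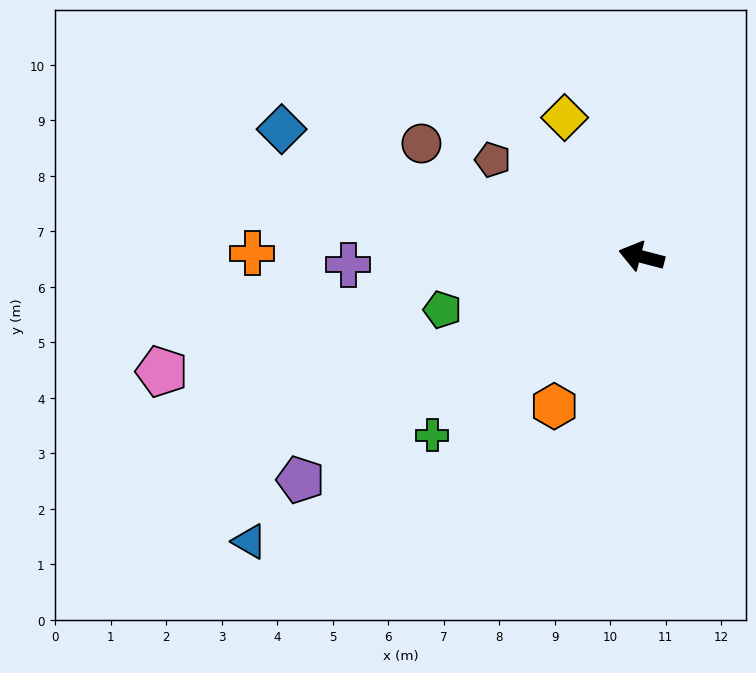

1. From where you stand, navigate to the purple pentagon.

turn left 48°, forward 7.3 m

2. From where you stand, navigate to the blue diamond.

turn right 5°, forward 6.9 m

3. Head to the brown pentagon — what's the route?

turn right 19°, forward 3.2 m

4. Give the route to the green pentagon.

turn left 29°, forward 3.7 m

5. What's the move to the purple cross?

turn left 16°, forward 5.3 m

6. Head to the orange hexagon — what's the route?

turn left 74°, forward 3.1 m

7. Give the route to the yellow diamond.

turn right 47°, forward 2.9 m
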